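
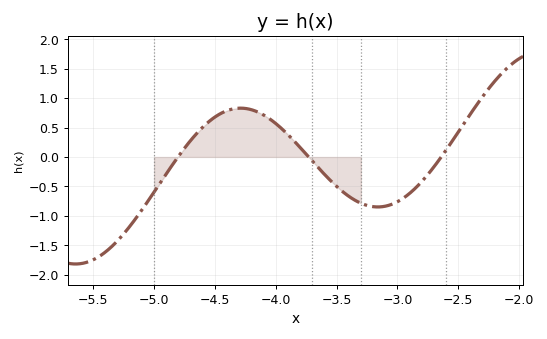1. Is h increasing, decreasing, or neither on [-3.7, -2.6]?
neither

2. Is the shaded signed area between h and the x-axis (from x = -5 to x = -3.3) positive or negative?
positive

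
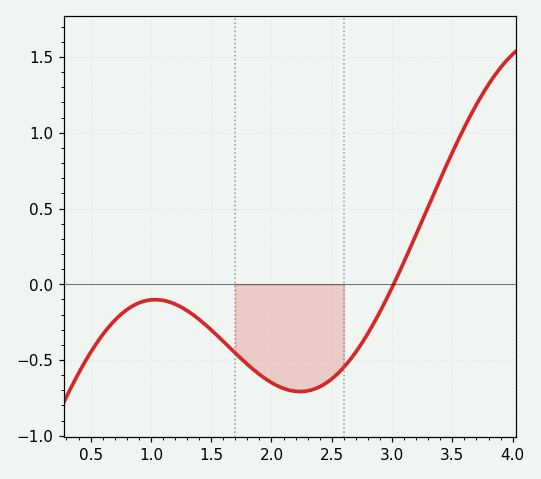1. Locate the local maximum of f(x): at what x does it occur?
1.05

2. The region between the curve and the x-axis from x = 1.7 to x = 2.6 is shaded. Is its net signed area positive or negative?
negative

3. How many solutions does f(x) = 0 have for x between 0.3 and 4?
1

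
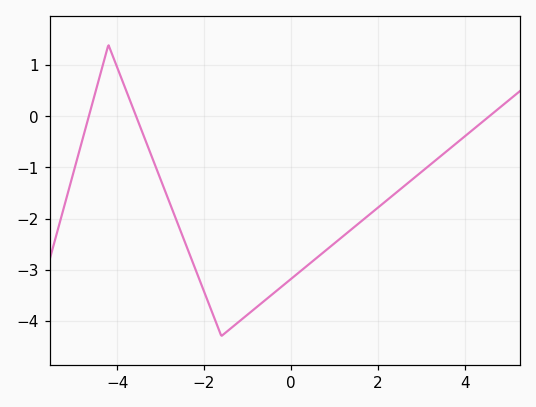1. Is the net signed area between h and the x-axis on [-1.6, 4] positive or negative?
negative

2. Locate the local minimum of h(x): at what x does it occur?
-1.6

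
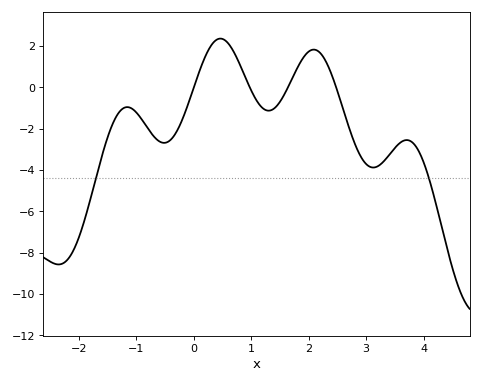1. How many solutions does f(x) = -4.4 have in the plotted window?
2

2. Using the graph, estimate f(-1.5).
-2.4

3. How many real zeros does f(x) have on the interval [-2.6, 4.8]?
4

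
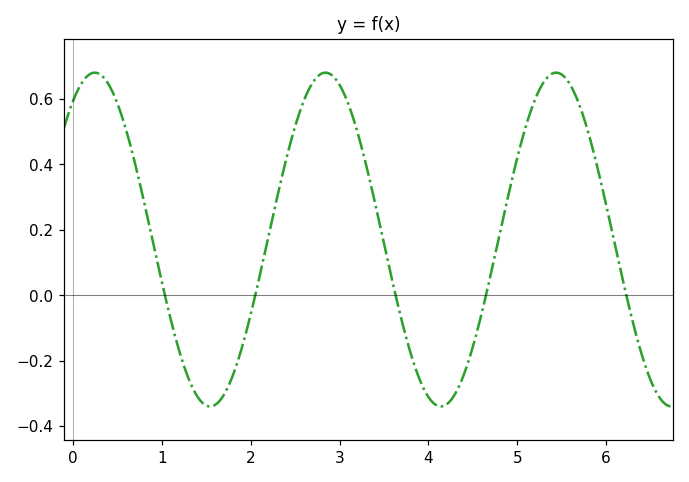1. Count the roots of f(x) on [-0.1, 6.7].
5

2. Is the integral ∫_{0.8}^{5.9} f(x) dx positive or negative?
positive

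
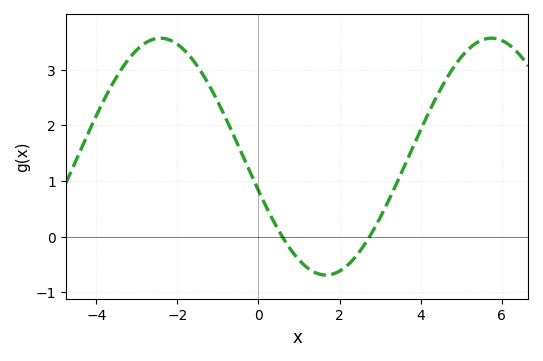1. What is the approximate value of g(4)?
1.9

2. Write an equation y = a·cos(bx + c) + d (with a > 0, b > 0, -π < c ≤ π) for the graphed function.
y = 2.13cos(0.77x + 1.9) + 1.44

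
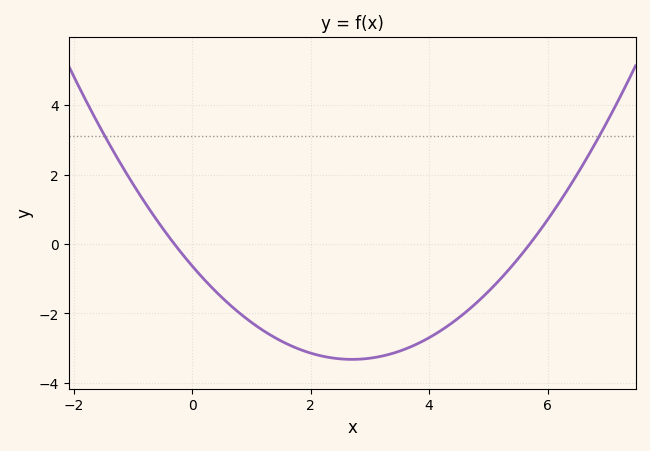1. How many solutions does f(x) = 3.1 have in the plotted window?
2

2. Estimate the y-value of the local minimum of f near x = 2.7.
-3.4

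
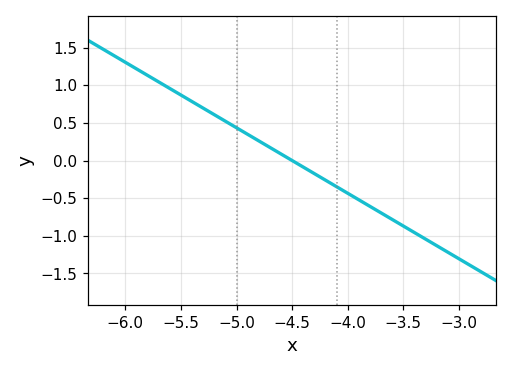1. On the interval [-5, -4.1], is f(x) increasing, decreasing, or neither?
decreasing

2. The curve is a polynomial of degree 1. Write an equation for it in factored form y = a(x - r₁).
y = -0.87(x + 4.5)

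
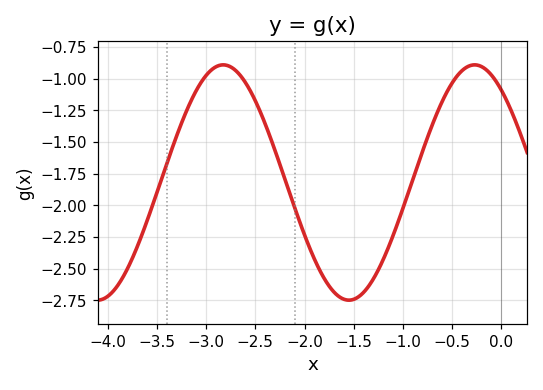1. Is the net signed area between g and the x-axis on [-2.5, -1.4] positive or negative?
negative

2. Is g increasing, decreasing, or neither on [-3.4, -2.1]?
neither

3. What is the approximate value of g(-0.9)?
-1.8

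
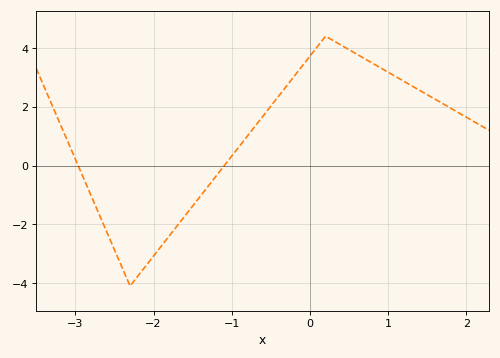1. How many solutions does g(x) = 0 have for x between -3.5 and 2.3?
2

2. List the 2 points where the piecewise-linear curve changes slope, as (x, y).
(-2.3, -4.1); (0.2, 4.4)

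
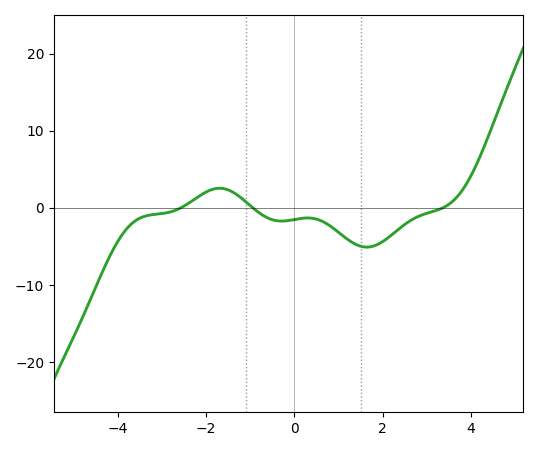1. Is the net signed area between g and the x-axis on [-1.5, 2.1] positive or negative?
negative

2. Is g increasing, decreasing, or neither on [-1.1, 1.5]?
neither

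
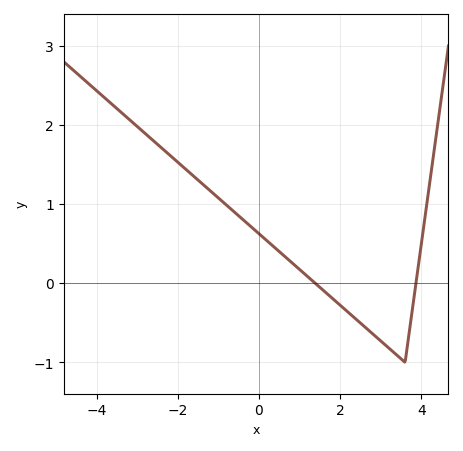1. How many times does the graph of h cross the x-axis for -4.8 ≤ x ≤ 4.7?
2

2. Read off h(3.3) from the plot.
-0.9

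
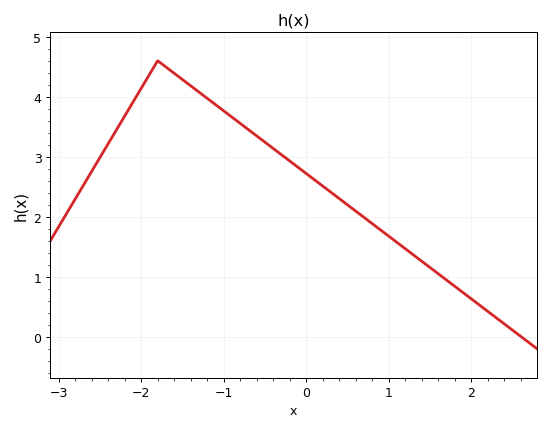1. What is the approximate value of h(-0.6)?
3.35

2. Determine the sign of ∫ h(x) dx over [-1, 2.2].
positive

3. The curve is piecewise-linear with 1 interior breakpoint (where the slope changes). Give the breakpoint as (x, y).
(-1.8, 4.6)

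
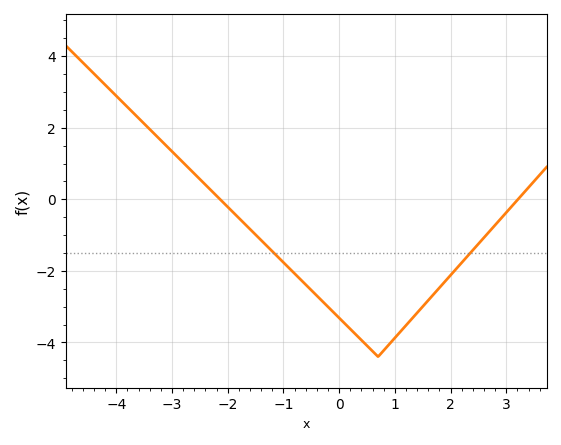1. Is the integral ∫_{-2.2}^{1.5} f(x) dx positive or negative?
negative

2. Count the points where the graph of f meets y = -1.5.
2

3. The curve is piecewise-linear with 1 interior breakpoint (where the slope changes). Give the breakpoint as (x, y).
(0.7, -4.4)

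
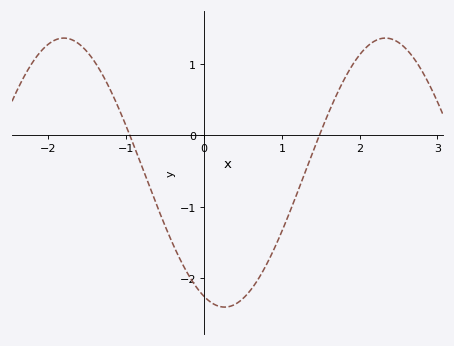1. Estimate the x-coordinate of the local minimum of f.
0.3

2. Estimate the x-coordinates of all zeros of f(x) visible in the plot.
-1, 1.5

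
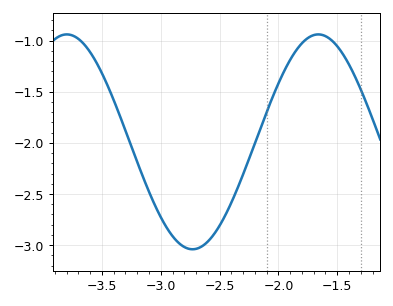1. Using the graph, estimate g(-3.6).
-1.11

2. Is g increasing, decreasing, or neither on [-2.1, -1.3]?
neither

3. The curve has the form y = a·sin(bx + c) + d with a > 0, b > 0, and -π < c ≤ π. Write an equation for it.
y = 1.05sin(2.94x + 0.172) - 1.99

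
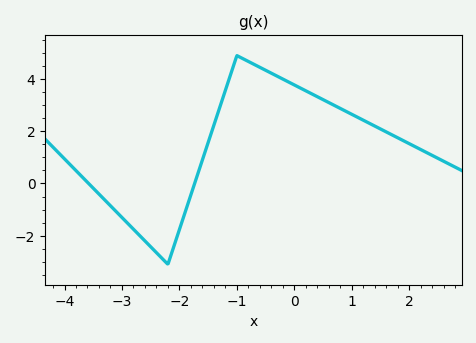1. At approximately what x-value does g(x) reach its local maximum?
-1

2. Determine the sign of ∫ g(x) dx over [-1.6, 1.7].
positive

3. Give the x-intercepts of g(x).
-3.6, -1.7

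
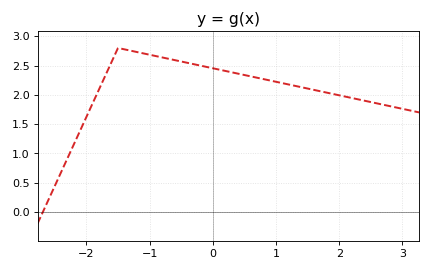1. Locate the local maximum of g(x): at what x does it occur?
-1.5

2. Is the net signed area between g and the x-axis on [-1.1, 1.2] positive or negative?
positive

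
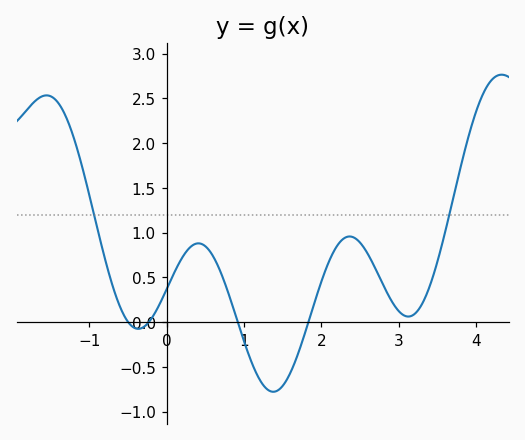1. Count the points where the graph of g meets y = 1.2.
2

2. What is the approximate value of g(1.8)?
-0.1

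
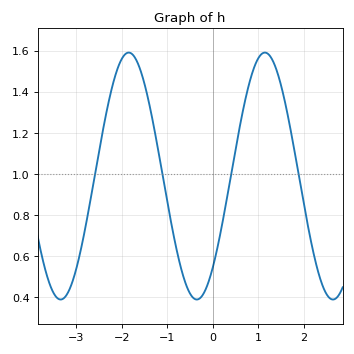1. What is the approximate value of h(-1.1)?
0.99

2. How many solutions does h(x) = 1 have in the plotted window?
4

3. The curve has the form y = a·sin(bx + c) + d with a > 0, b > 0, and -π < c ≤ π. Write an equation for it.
y = 0.6sin(2.1x - 0.832) + 0.99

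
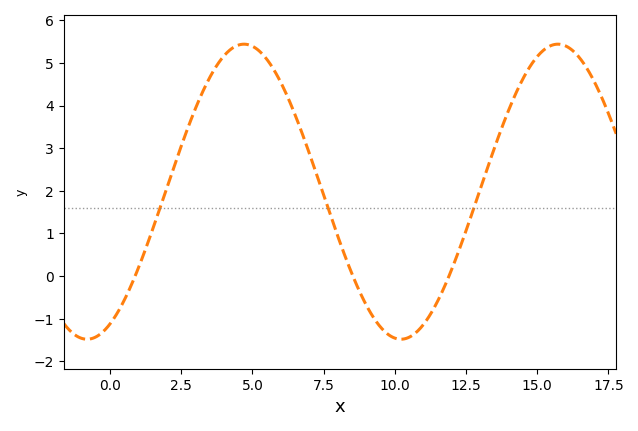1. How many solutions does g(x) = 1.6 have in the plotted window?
3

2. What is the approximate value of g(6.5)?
3.78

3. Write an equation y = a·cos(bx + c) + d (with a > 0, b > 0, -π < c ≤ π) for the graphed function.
y = 3.46cos(0.57x - 2.68) + 1.98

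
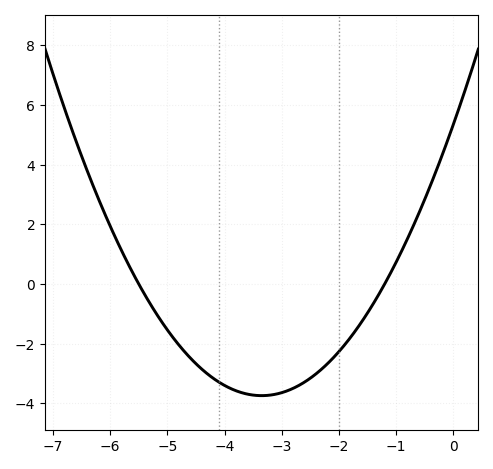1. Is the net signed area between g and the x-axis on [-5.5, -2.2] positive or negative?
negative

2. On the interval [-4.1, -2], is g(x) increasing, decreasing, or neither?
neither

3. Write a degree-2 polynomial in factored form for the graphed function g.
y = 0.81(x + 5.5)(x + 1.2)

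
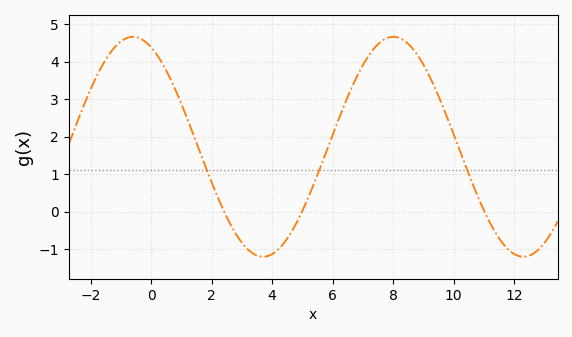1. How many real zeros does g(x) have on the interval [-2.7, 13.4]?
3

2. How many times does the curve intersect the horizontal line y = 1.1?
3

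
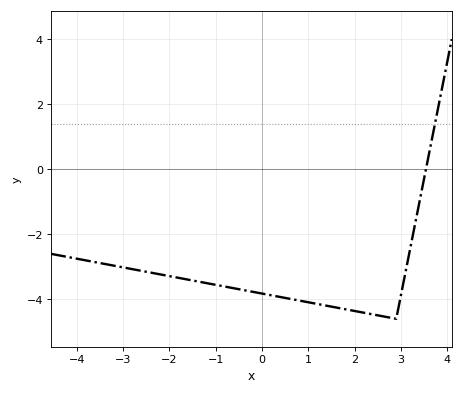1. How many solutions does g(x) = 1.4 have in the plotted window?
1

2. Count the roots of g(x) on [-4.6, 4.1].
1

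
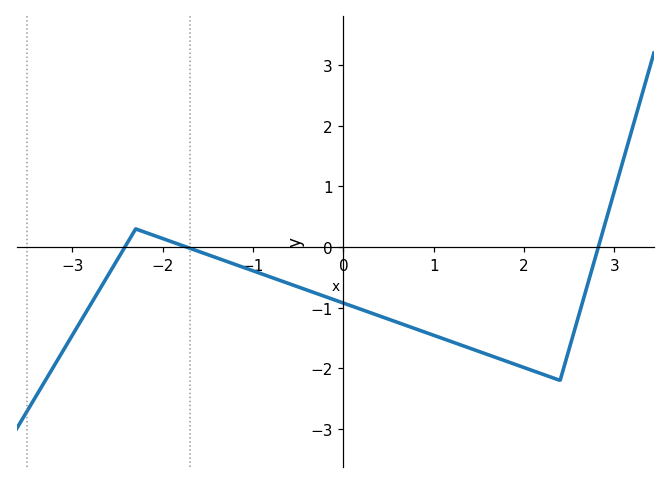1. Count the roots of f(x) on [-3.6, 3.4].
3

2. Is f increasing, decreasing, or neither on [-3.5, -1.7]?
neither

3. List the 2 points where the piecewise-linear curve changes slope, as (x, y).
(-2.3, 0.3); (2.4, -2.2)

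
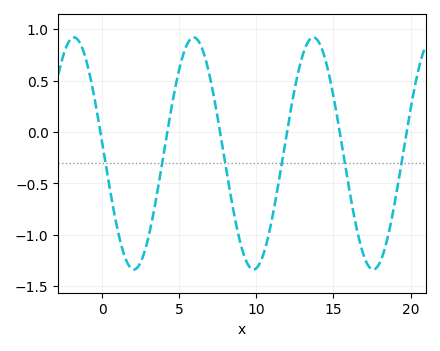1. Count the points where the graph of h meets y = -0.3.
6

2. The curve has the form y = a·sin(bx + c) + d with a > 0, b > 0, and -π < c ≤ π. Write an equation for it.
y = 1.13sin(0.81x + 3) - 0.21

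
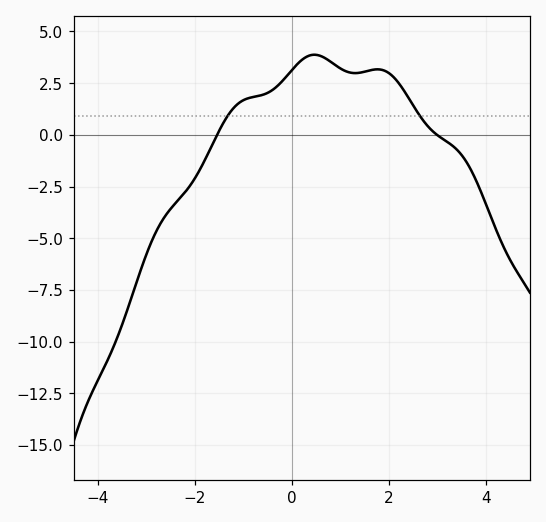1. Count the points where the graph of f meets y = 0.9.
2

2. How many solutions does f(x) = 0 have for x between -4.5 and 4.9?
2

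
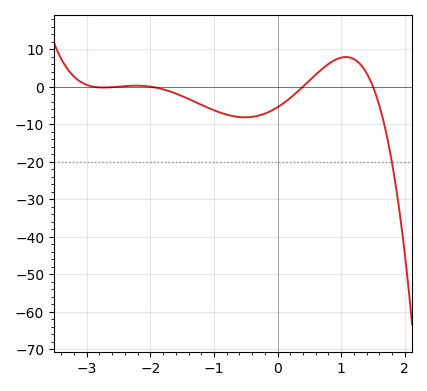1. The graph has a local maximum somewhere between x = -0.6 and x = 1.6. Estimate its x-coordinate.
1.1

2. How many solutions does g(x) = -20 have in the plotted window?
1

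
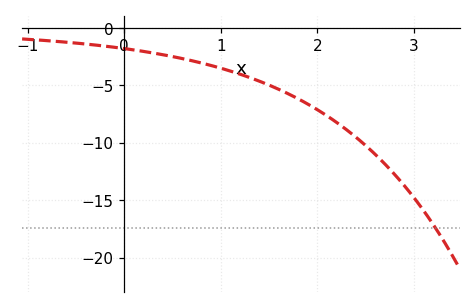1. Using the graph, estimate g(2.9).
-13.5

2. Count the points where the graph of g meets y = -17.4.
1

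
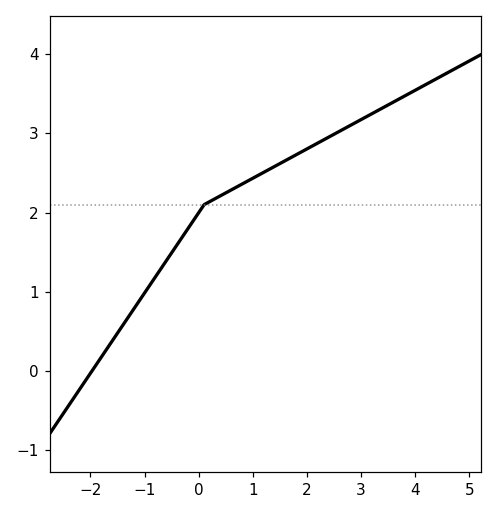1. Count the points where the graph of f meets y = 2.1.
1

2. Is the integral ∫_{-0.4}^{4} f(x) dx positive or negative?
positive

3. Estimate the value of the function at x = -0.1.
1.9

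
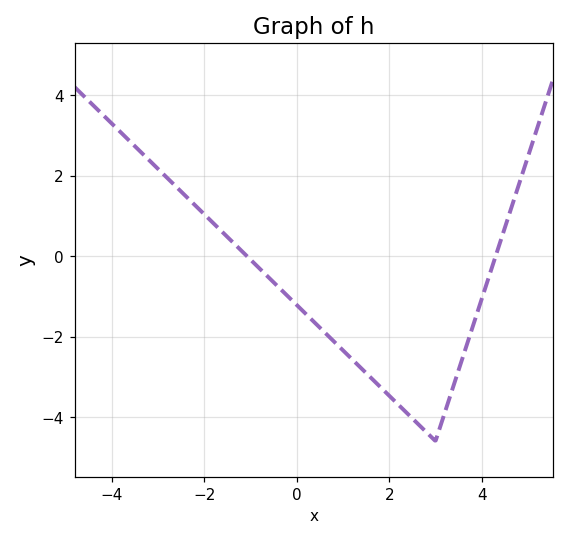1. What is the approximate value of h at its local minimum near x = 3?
-4.6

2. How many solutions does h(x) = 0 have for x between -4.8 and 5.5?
2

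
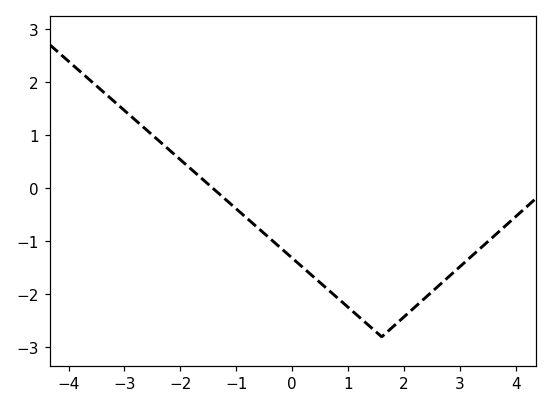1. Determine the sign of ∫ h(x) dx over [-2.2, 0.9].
negative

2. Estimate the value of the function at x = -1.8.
0.35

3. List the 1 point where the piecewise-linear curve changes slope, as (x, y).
(1.6, -2.8)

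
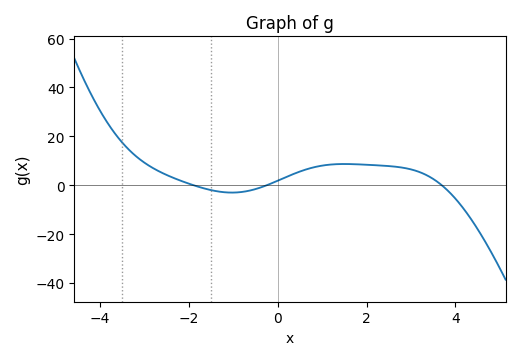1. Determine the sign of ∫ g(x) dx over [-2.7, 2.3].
positive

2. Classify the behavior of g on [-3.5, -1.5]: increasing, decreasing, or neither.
decreasing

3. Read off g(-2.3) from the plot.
2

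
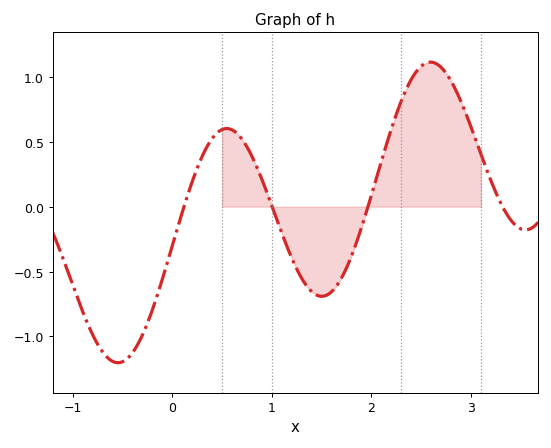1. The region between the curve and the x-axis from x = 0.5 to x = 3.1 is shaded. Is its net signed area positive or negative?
positive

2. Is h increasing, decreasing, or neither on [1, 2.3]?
neither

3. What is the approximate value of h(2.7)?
1.07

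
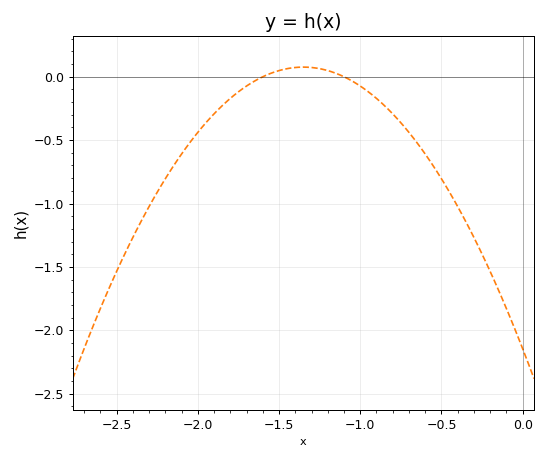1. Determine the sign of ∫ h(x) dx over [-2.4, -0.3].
negative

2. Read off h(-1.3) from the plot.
0.073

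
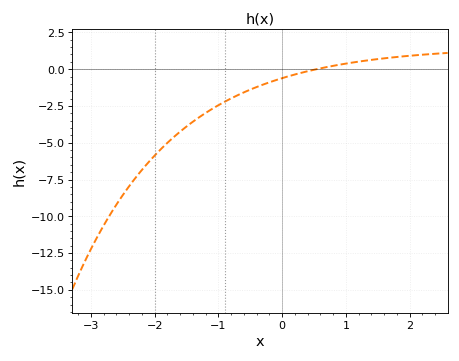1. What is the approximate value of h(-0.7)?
-1.8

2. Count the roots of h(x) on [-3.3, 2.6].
1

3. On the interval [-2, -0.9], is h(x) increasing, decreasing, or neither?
increasing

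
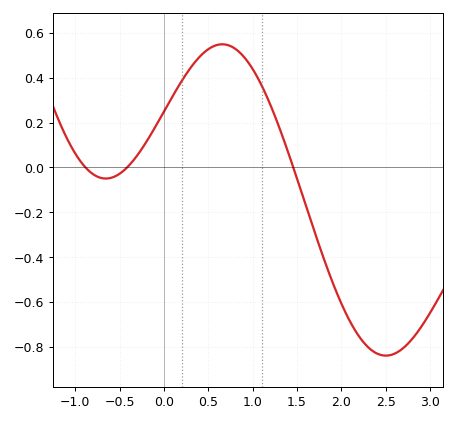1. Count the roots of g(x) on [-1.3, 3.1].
3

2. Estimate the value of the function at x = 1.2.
0.28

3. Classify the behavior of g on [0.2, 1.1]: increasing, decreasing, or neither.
neither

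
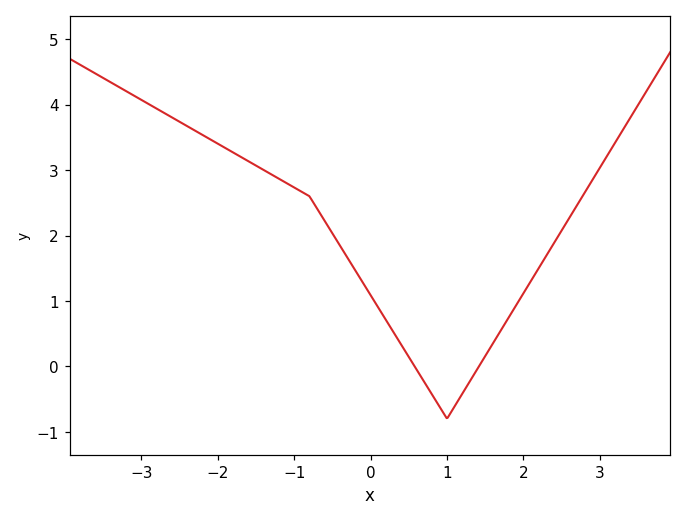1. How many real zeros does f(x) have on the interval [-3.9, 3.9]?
2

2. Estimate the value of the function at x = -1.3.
2.93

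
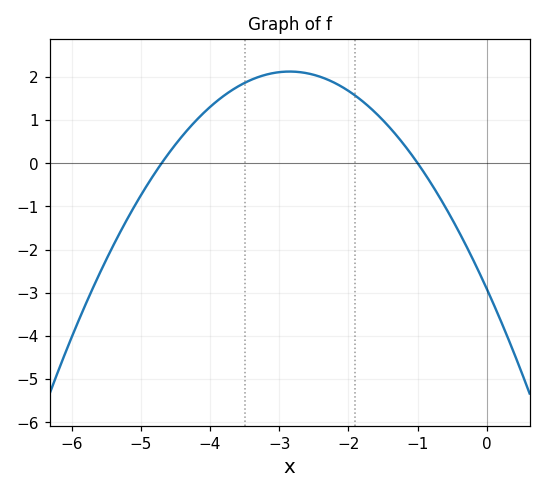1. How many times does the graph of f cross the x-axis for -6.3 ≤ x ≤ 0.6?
2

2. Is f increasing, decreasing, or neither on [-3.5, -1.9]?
neither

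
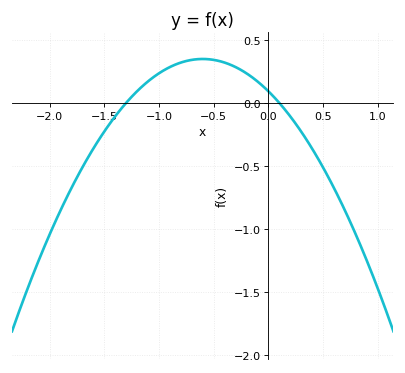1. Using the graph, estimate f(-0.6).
0.35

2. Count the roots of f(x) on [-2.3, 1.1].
2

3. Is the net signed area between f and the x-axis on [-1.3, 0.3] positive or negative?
positive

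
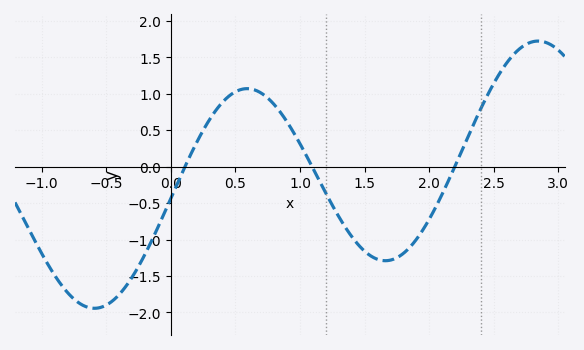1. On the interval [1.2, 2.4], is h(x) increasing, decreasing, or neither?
neither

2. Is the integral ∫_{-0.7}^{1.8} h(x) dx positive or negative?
negative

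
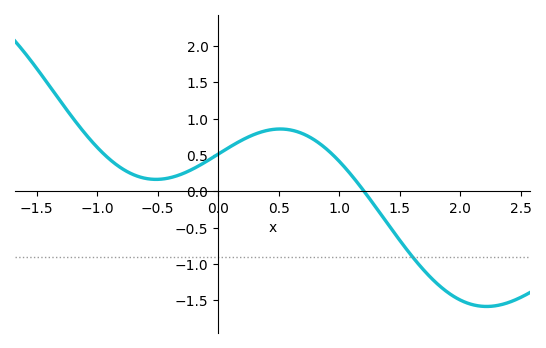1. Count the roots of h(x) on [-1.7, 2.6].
1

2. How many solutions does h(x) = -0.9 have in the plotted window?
1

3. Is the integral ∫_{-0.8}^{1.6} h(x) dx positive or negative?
positive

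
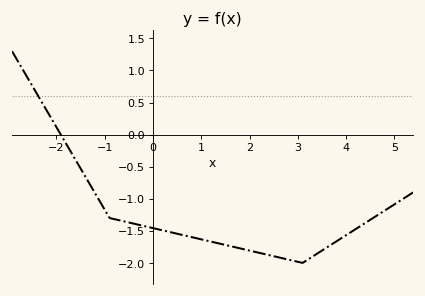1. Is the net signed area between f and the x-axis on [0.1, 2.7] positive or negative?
negative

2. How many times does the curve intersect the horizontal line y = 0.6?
1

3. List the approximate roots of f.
-2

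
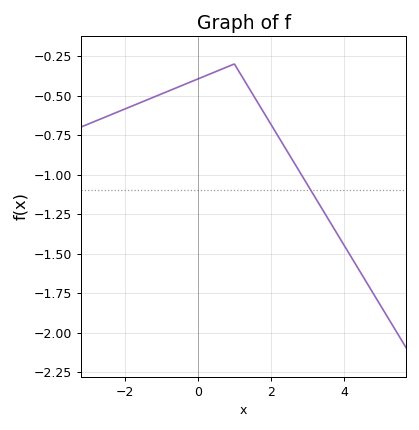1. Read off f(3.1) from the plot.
-1.1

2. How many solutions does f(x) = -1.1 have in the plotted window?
1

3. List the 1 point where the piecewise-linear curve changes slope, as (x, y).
(1, -0.3)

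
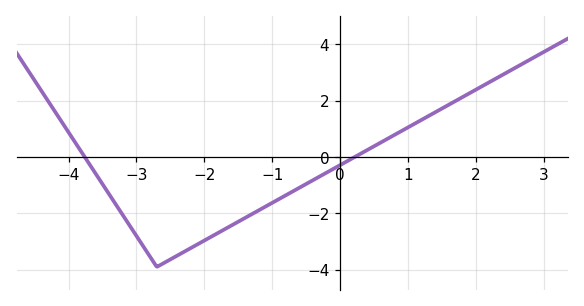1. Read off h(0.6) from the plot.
0.517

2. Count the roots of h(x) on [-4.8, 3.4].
2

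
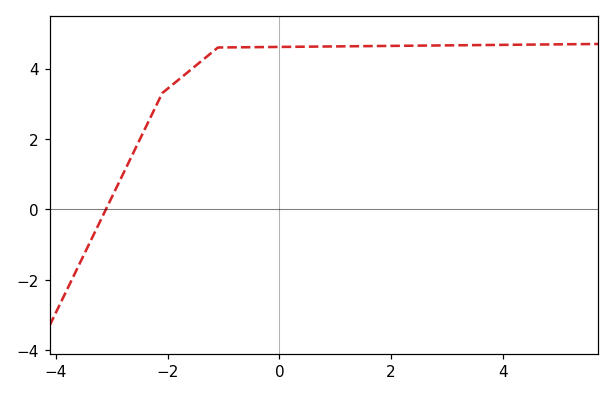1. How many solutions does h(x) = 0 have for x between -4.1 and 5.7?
1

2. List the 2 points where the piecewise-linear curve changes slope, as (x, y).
(-2.1, 3.3); (-1.1, 4.6)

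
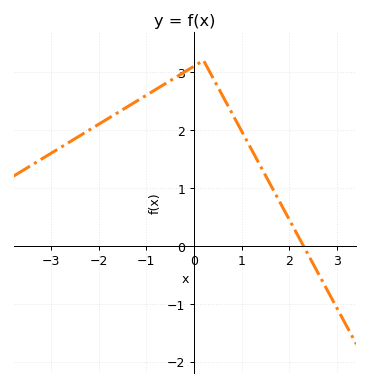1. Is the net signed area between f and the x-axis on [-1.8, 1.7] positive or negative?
positive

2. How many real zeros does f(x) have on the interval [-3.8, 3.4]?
1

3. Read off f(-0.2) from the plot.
3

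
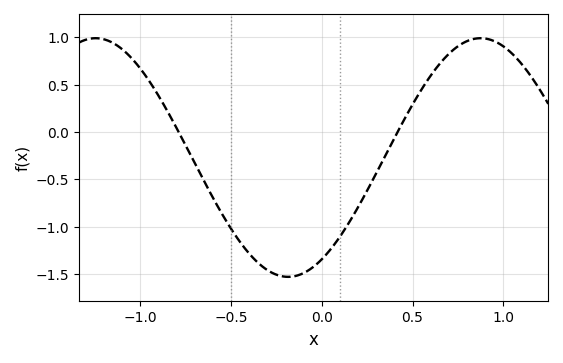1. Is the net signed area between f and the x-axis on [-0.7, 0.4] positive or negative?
negative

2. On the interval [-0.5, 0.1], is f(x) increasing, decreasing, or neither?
neither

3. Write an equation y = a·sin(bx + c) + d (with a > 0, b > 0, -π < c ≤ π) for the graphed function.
y = 1.26sin(3x - 1) - 0.27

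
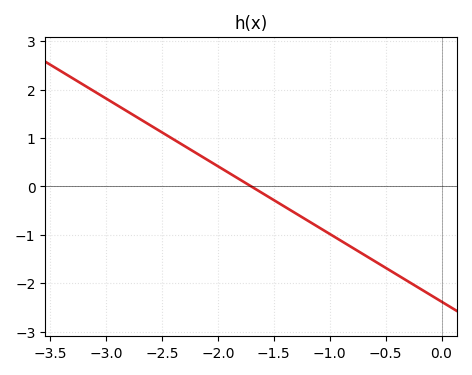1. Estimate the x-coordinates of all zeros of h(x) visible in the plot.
-1.7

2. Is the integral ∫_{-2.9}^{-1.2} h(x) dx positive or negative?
positive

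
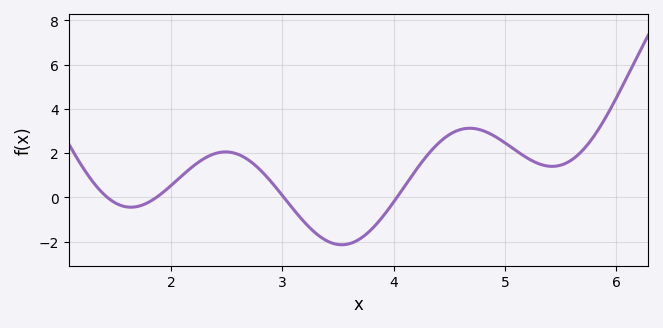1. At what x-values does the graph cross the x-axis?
1.4, 1.9, 3, 4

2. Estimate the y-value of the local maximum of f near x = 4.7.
3.2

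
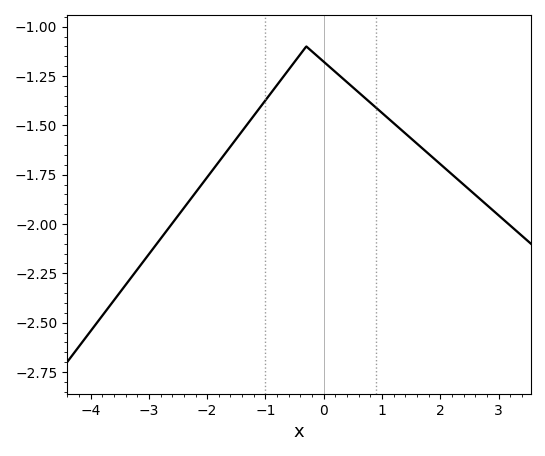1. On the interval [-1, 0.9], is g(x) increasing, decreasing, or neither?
neither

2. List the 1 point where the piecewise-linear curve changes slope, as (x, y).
(-0.3, -1.1)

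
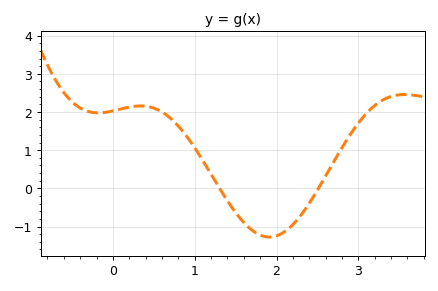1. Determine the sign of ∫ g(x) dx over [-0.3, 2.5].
positive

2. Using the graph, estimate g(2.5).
-0.043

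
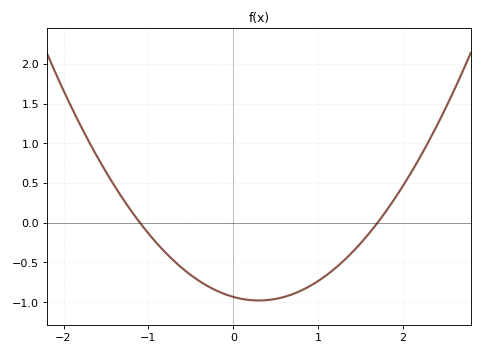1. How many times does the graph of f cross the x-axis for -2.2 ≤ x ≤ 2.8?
2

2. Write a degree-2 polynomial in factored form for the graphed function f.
y = 0.5(x + 1.1)(x - 1.7)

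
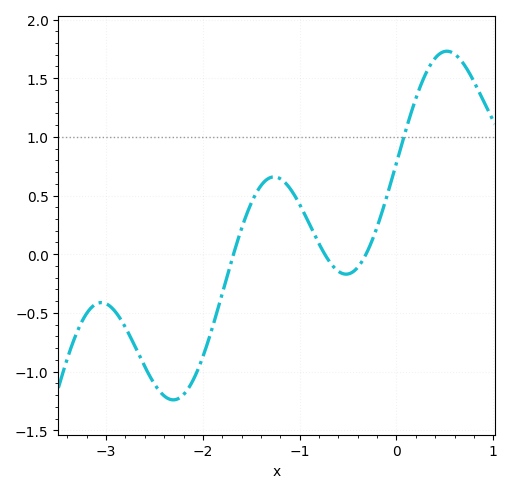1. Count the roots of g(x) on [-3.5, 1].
3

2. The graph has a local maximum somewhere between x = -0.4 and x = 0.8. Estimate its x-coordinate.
0.521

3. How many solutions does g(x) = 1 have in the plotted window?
1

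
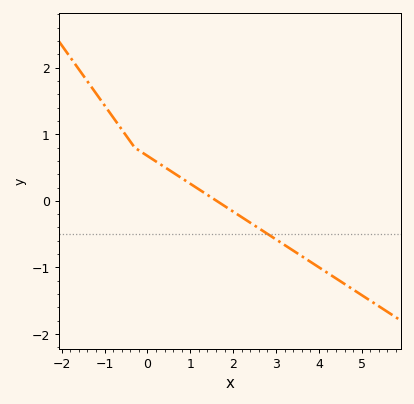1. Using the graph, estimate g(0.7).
0.4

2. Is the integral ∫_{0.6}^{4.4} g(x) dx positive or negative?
negative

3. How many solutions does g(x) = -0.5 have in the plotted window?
1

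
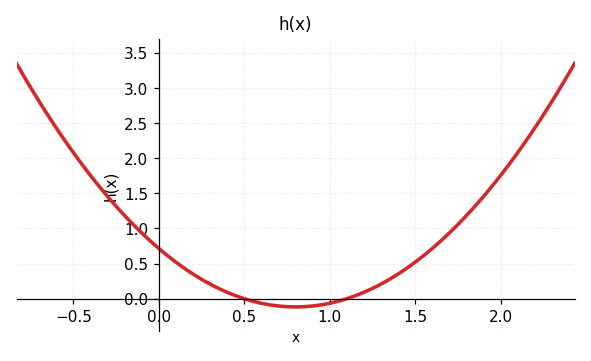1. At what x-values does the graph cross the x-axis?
0.5, 1.1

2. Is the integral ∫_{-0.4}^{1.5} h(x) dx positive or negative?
positive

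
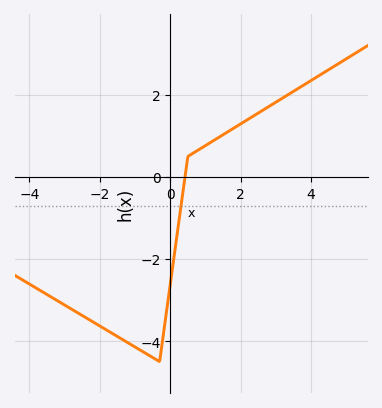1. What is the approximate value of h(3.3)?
1.98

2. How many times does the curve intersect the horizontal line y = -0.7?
1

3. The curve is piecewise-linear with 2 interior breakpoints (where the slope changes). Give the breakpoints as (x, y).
(-0.3, -4.5); (0.5, 0.5)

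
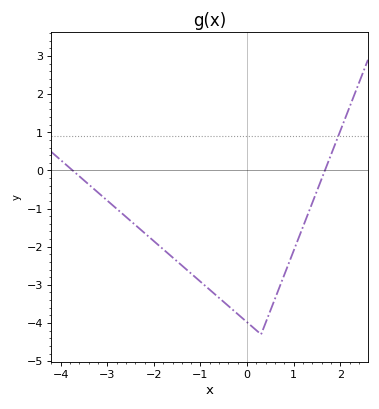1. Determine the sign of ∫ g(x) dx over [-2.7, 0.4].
negative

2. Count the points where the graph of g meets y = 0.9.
1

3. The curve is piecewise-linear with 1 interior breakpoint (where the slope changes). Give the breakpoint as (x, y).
(0.3, -4.3)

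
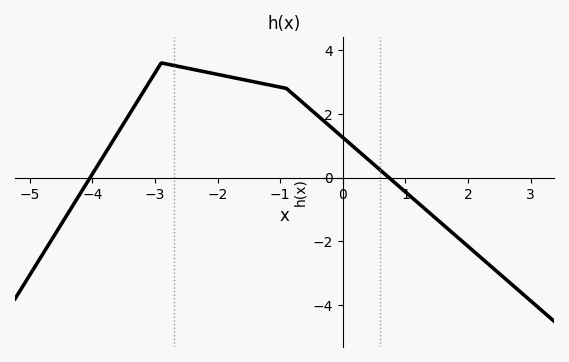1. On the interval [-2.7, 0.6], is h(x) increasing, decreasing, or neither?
decreasing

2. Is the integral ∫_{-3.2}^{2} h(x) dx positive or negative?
positive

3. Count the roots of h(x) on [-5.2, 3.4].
2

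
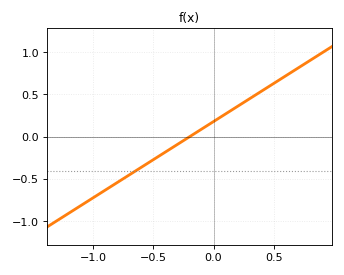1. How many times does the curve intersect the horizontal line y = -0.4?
1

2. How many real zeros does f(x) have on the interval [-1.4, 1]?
1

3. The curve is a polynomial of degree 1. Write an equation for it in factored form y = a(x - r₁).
y = 0.9(x + 0.2)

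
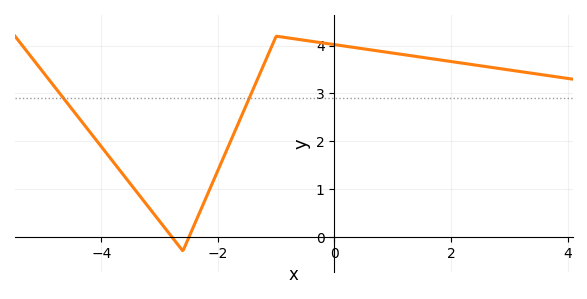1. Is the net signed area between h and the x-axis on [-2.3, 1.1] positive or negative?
positive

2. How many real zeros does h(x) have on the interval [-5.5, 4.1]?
2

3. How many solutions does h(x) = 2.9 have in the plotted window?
2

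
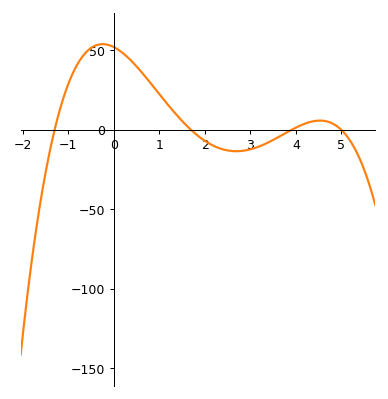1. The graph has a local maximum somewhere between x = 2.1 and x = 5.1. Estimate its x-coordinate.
4.6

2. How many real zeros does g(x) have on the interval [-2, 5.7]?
4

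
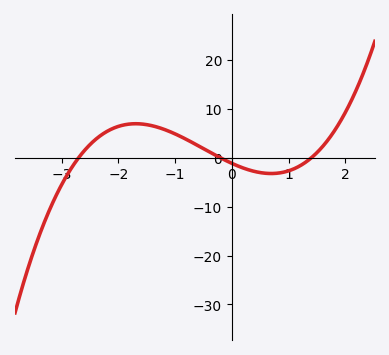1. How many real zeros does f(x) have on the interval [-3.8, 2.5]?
3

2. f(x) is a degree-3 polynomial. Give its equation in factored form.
y = 1.5(x + 2.7)(x + 0.2)(x - 1.4)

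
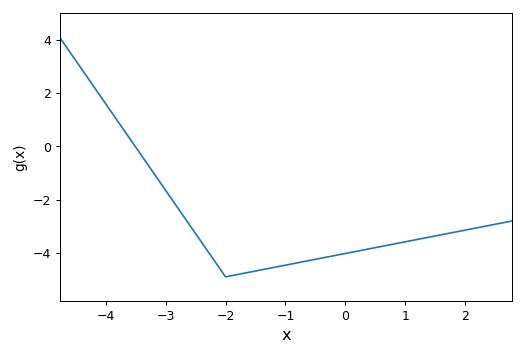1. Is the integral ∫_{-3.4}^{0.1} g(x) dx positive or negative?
negative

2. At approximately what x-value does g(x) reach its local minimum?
-2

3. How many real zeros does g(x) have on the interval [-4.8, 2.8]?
1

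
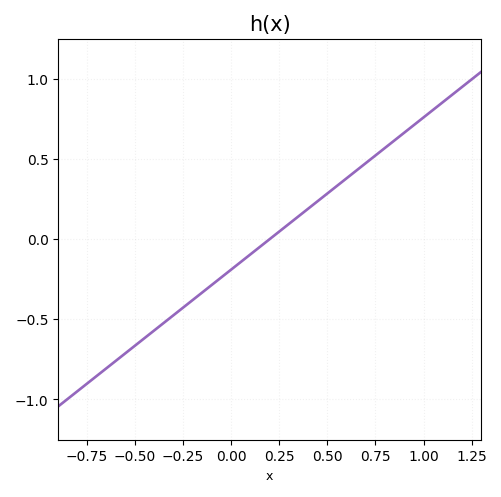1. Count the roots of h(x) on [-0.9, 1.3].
1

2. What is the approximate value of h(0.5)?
0.3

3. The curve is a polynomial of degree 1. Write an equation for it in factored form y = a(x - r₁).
y = 0.95(x - 0.2)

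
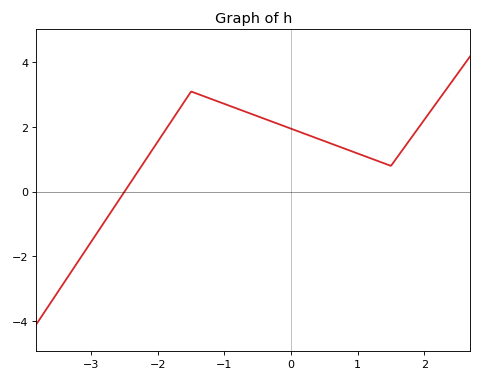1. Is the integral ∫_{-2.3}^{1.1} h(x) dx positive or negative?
positive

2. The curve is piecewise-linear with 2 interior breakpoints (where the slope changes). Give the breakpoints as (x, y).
(-1.5, 3.1); (1.5, 0.8)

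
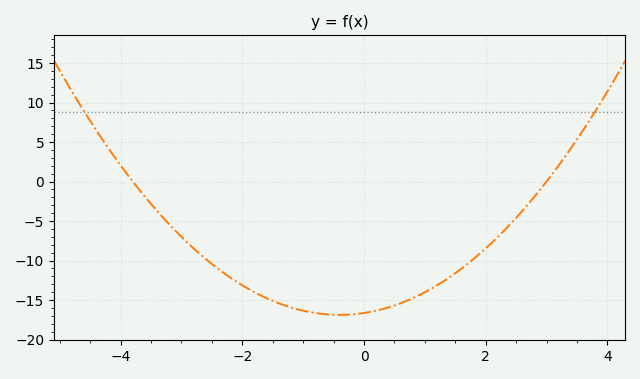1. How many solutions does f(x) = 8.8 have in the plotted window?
2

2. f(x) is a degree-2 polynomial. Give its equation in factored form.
y = 1.46(x + 3.8)(x - 3)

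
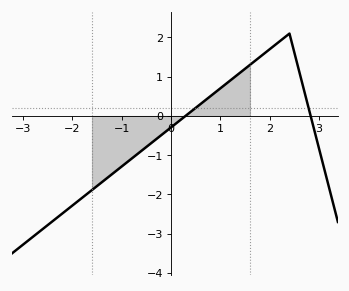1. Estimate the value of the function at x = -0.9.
-1.19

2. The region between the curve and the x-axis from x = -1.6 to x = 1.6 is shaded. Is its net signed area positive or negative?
negative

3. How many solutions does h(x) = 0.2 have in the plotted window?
2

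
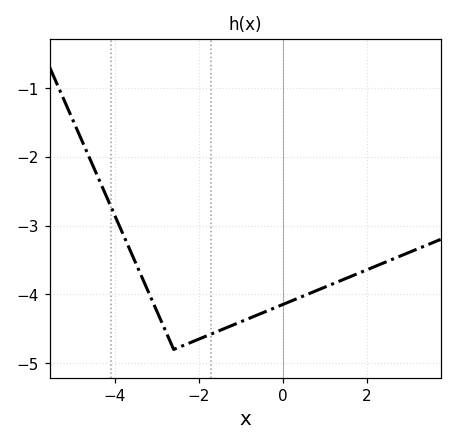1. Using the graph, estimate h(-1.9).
-4.62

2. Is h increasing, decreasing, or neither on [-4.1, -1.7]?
neither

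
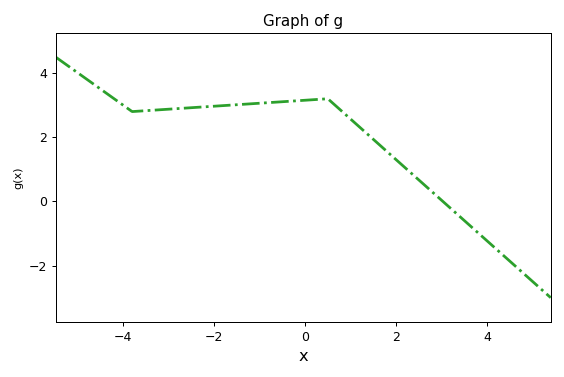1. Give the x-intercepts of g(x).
3.03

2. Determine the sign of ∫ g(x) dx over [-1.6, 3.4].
positive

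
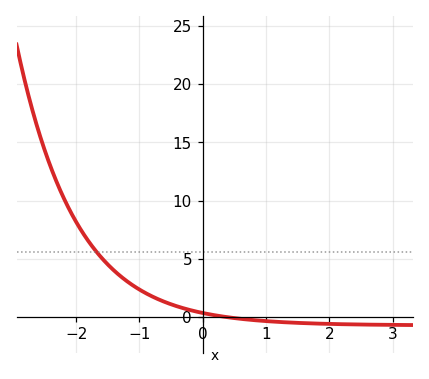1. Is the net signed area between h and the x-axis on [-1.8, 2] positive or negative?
positive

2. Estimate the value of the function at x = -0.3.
0.5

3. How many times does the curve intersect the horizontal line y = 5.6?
1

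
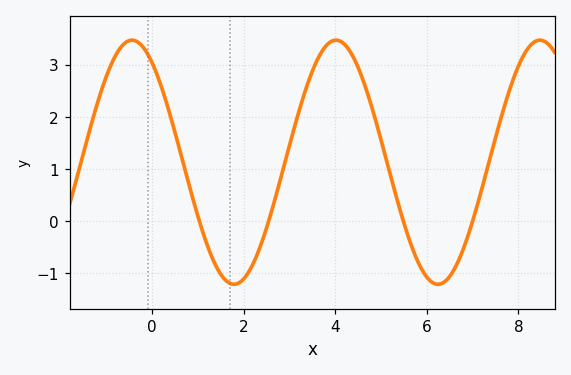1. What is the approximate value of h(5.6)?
-0.31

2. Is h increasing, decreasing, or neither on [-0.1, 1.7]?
decreasing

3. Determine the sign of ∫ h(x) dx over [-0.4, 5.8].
positive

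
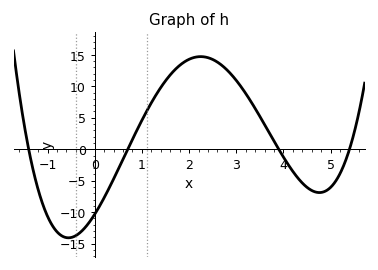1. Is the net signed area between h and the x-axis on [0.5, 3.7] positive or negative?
positive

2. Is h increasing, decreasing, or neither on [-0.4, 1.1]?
increasing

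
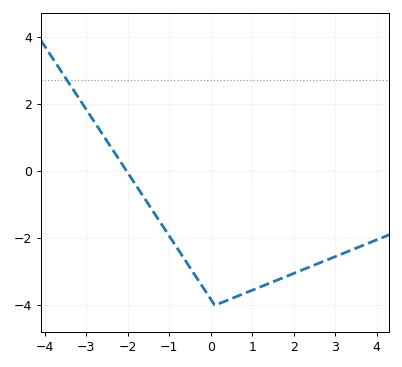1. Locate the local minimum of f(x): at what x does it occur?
0.2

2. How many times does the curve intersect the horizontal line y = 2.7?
1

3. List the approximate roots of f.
-2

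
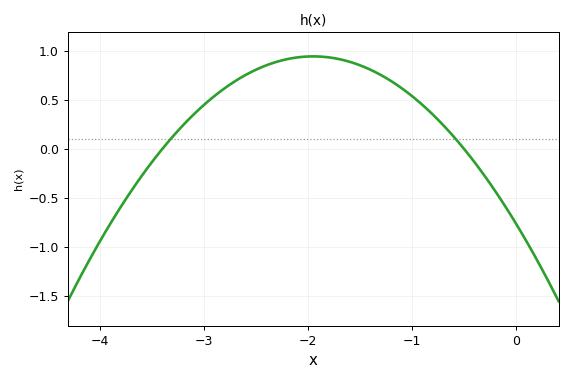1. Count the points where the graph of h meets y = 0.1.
2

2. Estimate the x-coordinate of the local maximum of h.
-2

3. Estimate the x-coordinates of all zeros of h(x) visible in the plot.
-3.4, -0.5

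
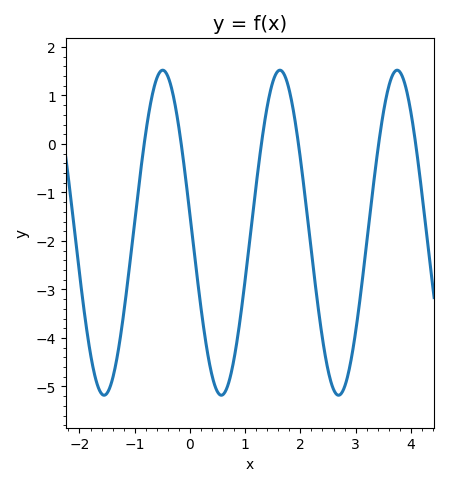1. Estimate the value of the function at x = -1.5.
-5.14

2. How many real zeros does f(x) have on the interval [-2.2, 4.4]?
6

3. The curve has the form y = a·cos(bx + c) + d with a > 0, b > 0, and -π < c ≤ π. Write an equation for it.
y = 3.35cos(2.96x + 1.46) - 1.83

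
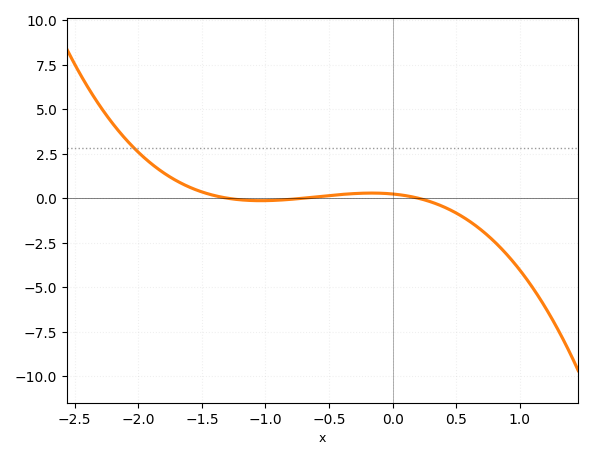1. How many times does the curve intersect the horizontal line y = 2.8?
1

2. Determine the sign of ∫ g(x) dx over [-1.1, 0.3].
positive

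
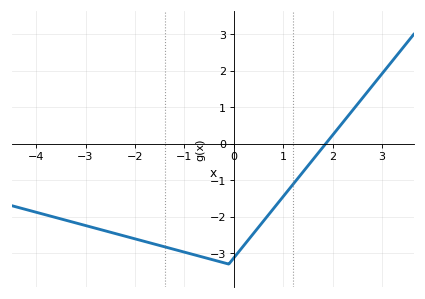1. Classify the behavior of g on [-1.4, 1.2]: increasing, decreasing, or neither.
neither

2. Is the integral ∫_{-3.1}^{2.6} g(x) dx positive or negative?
negative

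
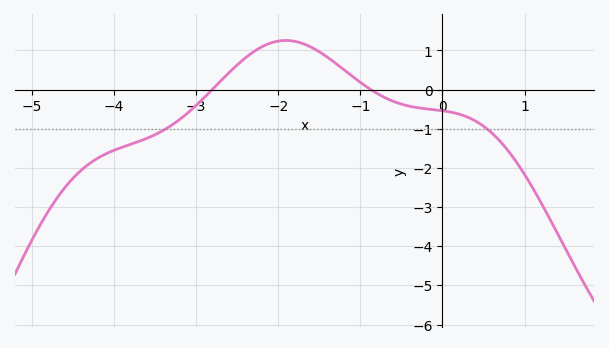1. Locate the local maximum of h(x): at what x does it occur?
-1.91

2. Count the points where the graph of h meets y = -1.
2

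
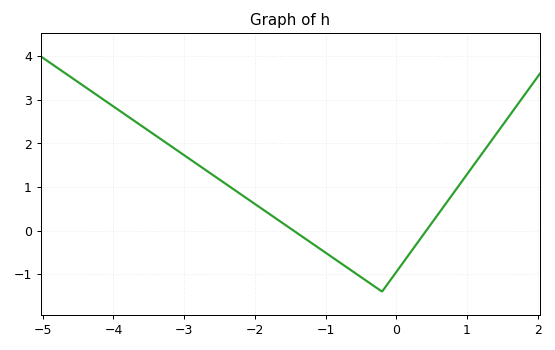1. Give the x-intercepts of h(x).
-1.45, 0.425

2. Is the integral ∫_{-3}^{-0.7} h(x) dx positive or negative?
positive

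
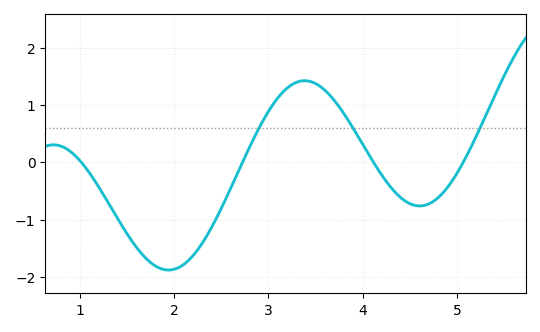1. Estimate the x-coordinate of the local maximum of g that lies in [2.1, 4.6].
3.4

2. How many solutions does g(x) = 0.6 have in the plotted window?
3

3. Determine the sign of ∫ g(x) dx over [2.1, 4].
positive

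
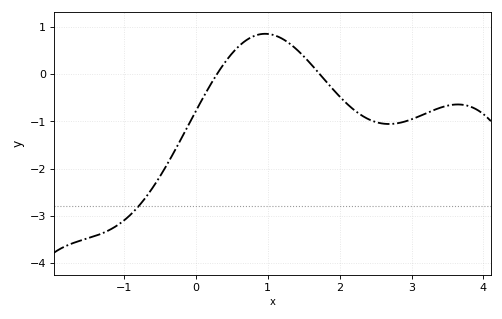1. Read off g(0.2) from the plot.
-0.232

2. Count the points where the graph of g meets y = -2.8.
1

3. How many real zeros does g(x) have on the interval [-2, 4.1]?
2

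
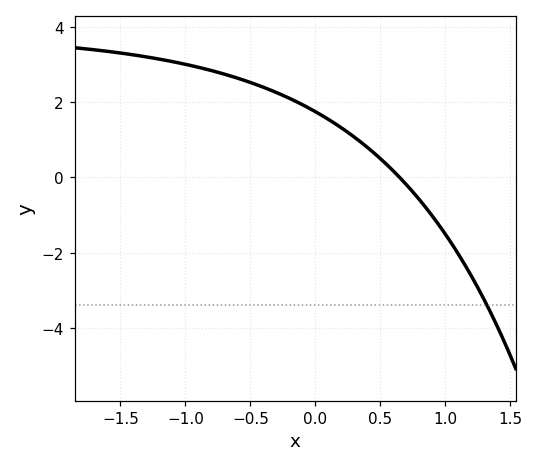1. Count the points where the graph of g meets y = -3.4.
1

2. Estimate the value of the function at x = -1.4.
3.2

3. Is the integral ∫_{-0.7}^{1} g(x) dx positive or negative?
positive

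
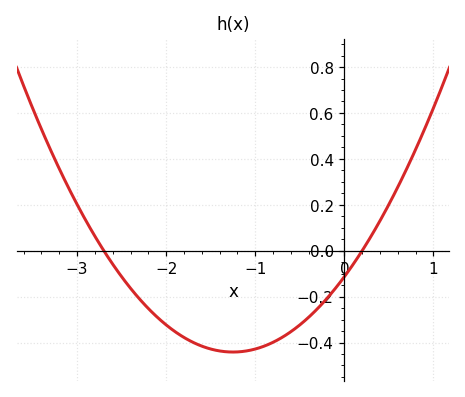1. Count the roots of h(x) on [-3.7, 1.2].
2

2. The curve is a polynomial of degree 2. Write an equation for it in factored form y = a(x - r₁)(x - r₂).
y = 0.21(x + 2.7)(x - 0.2)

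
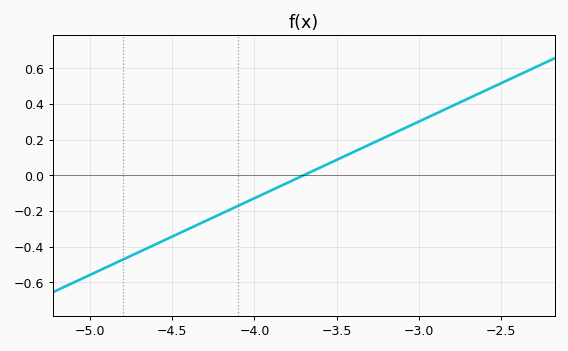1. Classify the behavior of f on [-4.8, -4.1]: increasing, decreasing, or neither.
increasing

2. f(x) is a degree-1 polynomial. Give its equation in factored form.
y = 0.43(x + 3.7)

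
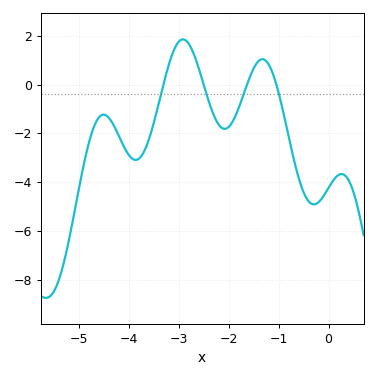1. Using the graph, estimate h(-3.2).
0.791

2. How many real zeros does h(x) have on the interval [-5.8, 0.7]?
4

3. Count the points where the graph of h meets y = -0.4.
4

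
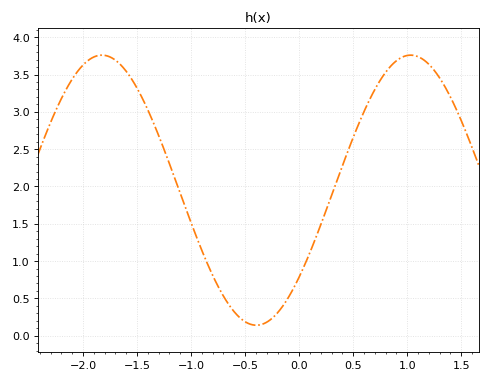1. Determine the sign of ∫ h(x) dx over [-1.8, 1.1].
positive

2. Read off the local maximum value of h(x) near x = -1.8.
3.76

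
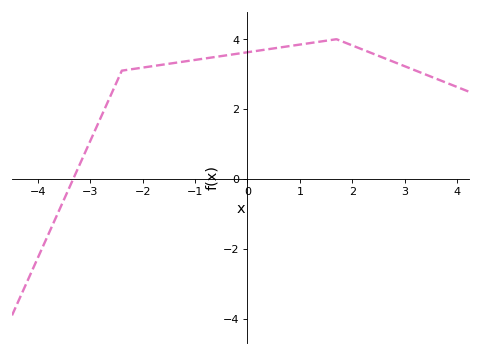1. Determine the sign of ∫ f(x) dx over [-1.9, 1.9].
positive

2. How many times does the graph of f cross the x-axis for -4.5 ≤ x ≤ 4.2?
1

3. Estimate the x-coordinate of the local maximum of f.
1.7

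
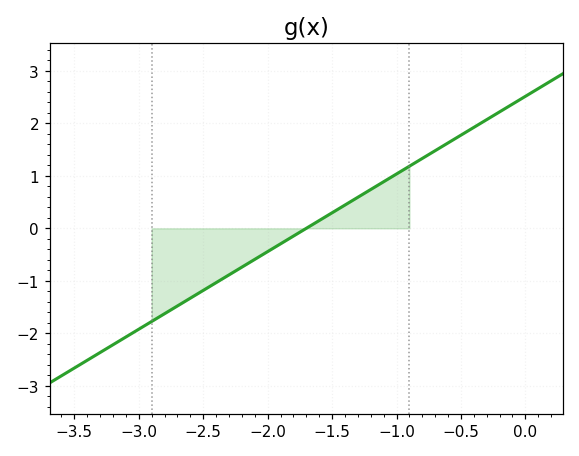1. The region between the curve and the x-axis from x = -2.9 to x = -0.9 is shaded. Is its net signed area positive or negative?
negative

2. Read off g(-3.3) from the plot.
-2.4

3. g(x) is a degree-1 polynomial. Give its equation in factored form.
y = 1.48(x + 1.7)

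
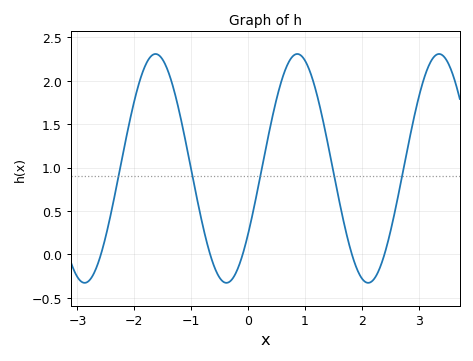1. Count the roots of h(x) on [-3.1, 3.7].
5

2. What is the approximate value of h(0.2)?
0.849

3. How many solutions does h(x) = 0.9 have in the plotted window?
5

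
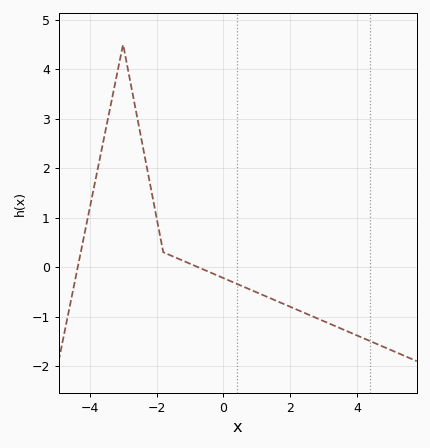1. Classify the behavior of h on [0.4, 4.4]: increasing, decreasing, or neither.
decreasing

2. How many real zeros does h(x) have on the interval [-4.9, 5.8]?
2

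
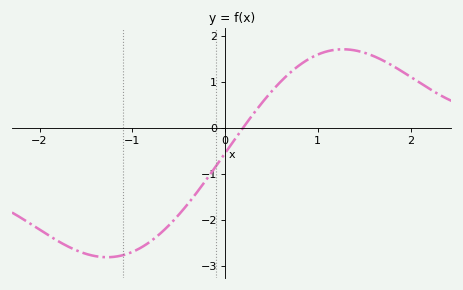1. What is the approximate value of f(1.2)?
1.7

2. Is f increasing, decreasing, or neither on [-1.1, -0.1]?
increasing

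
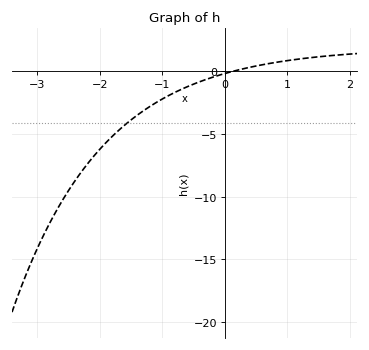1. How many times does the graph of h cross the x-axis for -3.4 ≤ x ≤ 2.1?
1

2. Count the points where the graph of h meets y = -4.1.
1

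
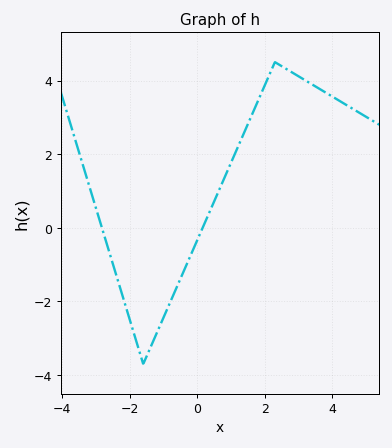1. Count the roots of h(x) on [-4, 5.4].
2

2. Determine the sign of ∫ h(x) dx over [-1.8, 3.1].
positive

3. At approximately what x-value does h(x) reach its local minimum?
-1.6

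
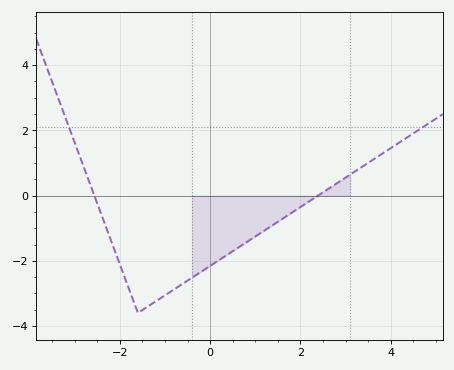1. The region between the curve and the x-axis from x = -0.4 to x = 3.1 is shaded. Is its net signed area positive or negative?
negative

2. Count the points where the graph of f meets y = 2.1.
2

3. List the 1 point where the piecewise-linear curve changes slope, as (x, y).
(-1.6, -3.6)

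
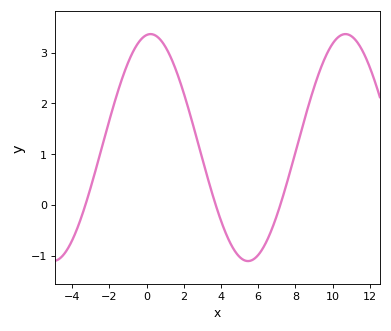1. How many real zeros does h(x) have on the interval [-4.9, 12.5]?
3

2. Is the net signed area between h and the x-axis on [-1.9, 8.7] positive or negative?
positive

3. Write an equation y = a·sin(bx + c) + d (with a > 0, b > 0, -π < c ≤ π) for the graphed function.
y = 2.24sin(0.6x + 1.44) + 1.13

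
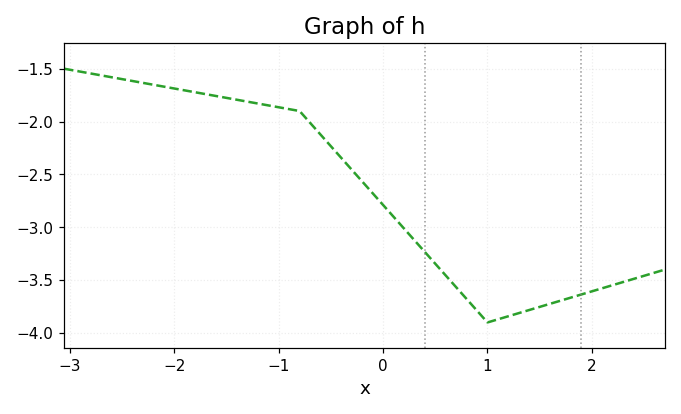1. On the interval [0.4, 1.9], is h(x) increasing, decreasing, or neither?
neither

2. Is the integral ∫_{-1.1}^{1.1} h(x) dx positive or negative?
negative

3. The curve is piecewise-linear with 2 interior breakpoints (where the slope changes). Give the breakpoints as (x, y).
(-0.8, -1.9); (1, -3.9)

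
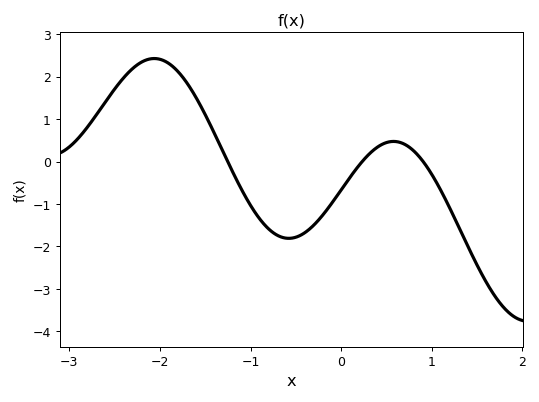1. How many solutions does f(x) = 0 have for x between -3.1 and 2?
3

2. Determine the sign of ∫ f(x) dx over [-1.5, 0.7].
negative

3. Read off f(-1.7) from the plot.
1.8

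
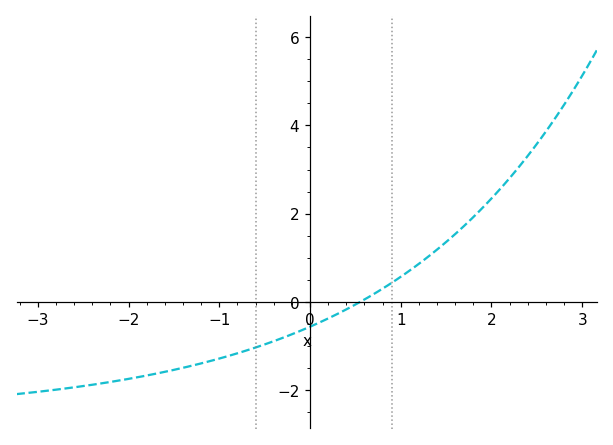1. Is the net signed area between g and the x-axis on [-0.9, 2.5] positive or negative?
positive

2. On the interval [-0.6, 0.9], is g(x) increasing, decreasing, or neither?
increasing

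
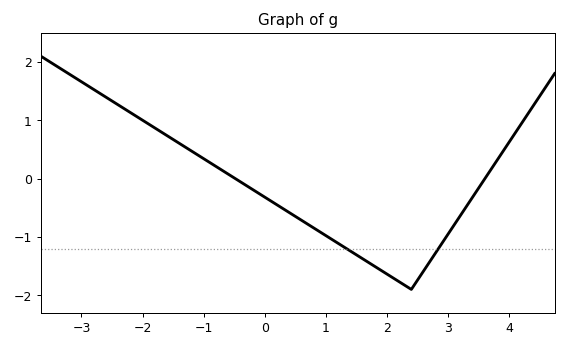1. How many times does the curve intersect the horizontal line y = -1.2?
2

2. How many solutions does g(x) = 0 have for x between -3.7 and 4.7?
2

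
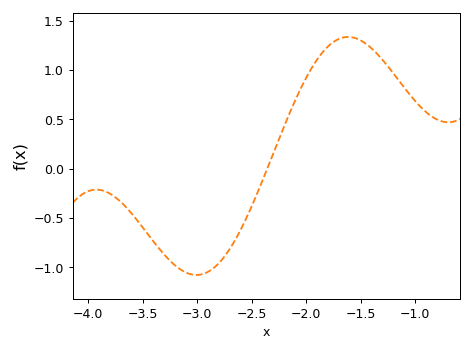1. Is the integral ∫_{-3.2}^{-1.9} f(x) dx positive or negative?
negative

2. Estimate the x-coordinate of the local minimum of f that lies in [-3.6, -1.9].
-3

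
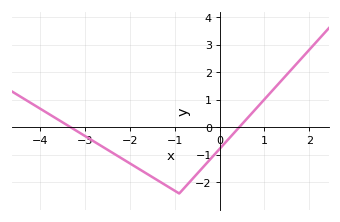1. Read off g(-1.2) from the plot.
-2.1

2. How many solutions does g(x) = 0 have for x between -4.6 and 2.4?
2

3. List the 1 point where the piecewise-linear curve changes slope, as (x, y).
(-0.9, -2.4)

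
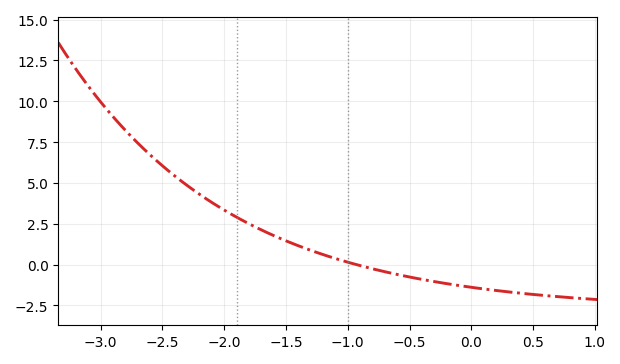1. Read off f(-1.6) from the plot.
1.8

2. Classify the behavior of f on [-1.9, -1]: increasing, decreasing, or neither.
decreasing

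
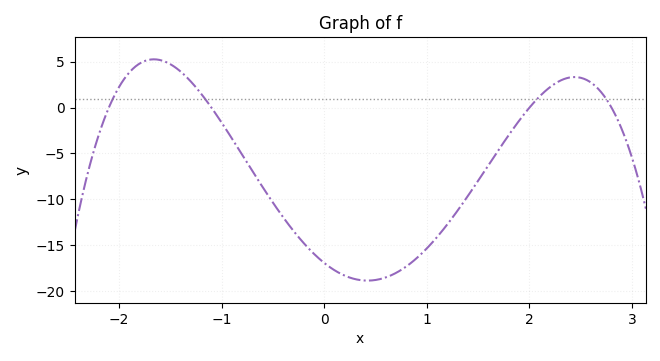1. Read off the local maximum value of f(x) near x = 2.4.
3.5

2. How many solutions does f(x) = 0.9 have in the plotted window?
4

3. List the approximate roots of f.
-2.1, -1.1, 2, 2.8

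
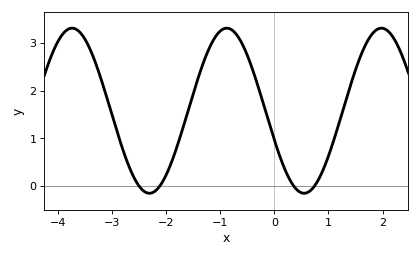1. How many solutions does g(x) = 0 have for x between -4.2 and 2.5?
4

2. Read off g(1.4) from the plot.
2.1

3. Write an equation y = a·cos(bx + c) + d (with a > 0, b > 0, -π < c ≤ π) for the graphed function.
y = 1.73cos(2.2x + 1.9) + 1.58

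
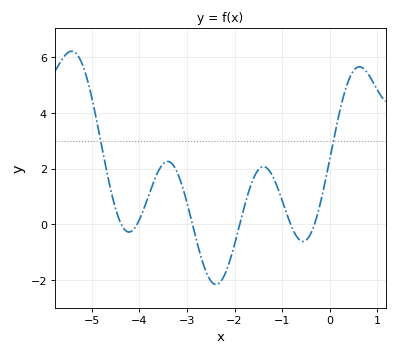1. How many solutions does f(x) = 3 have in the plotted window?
2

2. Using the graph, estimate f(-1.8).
0.597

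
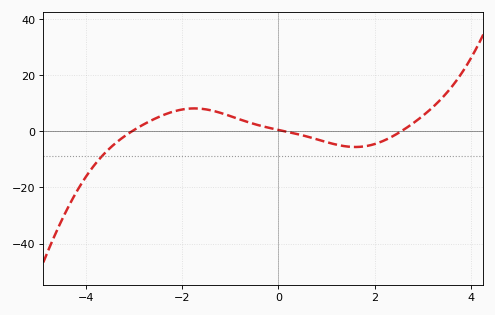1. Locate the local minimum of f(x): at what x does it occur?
1.6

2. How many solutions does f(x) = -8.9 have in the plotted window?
1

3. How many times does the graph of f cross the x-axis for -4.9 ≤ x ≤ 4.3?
3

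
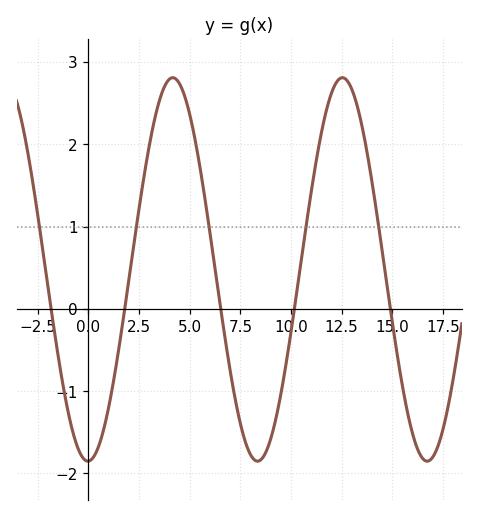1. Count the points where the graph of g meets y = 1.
5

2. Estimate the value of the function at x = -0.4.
-1.8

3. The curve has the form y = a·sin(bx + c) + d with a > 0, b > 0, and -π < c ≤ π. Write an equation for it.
y = 2.33sin(0.75x - 1.6) + 0.48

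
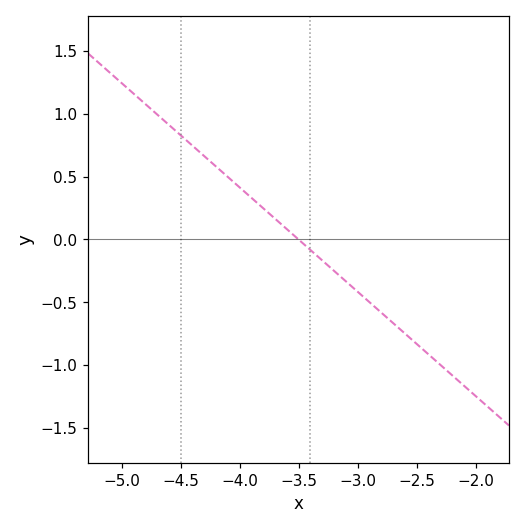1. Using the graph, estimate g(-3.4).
-0.1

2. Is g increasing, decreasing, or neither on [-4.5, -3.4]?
decreasing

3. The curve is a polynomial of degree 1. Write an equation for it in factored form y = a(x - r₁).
y = -0.83(x + 3.5)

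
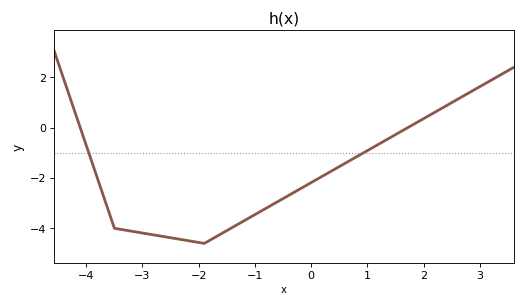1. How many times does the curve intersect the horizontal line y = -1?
2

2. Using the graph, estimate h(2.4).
0.8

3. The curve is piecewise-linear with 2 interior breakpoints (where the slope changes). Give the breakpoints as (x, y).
(-3.5, -4); (-1.9, -4.6)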